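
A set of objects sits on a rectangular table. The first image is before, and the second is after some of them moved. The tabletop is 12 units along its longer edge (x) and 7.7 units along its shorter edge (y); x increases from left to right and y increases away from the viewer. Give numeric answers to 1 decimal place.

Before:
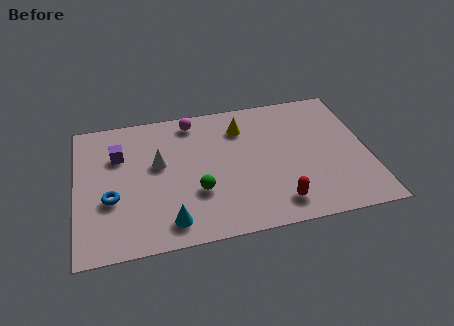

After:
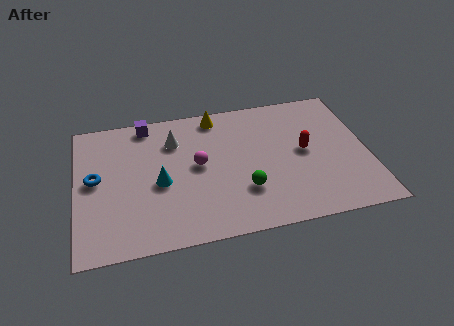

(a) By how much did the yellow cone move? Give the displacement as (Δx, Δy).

(-1.0, 0.9)

The yellow cone was at about (6.9, 5.9) and moved to about (5.9, 6.8).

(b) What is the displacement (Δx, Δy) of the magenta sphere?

(0.1, -2.6)

The magenta sphere was at about (4.9, 6.7) and moved to about (5.0, 4.1).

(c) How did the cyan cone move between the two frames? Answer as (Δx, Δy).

(-0.3, 2.2)

The cyan cone was at about (3.7, 1.2) and moved to about (3.4, 3.4).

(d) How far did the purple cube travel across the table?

2.0

The purple cube was near (1.8, 5.3) before and (3.0, 6.9) after, so it travelled √(1.2² + 1.6²) ≈ 2.0 units.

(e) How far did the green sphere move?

1.9

The green sphere was near (4.9, 2.6) before and (6.8, 2.3) after, so it travelled √(1.9² + 0.3²) ≈ 1.9 units.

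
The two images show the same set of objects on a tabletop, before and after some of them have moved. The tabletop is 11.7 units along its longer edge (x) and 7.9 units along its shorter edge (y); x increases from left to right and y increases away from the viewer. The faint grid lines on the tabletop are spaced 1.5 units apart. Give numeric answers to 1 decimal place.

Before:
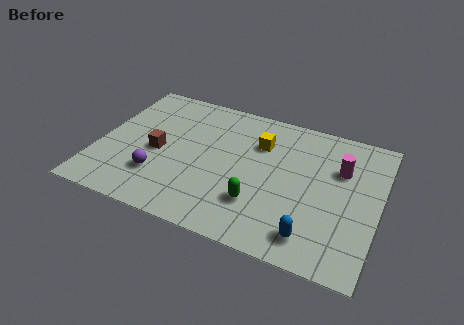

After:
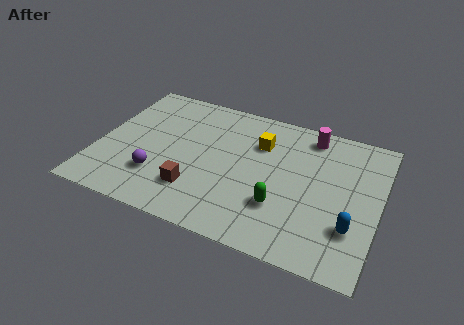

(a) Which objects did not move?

the purple sphere and the yellow cube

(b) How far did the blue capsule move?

1.8

The blue capsule was near (9.2, 1.3) before and (10.7, 2.3) after, so it travelled √(1.5² + 1.0²) ≈ 1.8 units.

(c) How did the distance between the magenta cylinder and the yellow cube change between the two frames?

-1.1

They were about 3.4 units apart before and 2.3 after — 1.1 units closer together.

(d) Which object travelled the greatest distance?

the brown cube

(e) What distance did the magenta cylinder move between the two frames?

2.1

The magenta cylinder was near (10.0, 5.3) before and (8.6, 6.8) after, so it travelled √(1.4² + 1.5²) ≈ 2.1 units.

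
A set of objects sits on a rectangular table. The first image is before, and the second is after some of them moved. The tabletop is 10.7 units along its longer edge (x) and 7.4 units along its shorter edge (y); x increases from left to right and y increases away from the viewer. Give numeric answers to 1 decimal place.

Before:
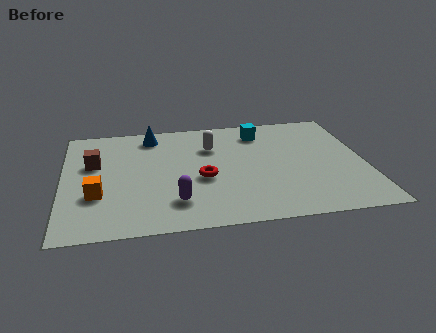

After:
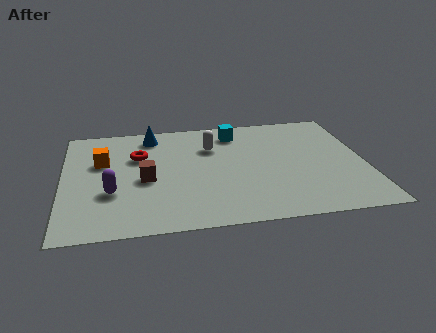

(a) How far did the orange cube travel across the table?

2.2

From (1.2, 2.5) to (1.4, 4.7), the orange cube covered √(0.2² + 2.2²) ≈ 2.2 units.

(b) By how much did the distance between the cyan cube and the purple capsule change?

+0.3

They were about 5.4 units apart before and 5.7 after — 0.3 units further apart.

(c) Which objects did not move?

the blue cone and the white capsule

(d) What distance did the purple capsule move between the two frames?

2.4

The purple capsule moved from about (3.9, 1.7) to (1.7, 2.6), a distance of √(2.2² + 0.9²) ≈ 2.4.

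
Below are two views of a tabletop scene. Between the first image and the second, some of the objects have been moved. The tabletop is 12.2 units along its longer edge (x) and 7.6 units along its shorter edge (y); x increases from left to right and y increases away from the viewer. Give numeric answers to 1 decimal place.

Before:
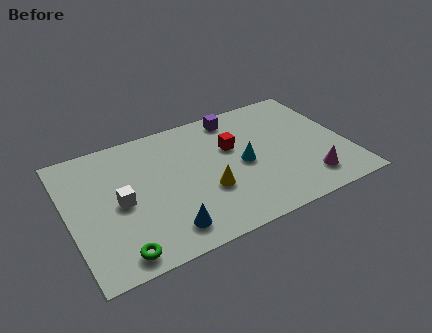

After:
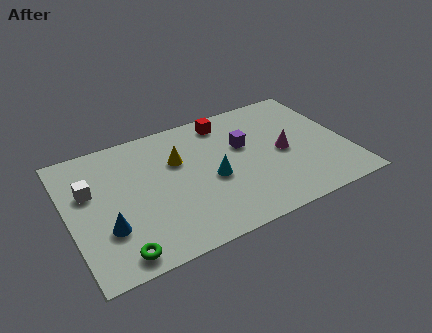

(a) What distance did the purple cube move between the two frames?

1.9

From (7.7, 6.6) to (7.8, 4.7), the purple cube covered √(0.1² + 1.9²) ≈ 1.9 units.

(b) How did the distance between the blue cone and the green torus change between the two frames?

-0.6

The distance was about 2.1 in the first image and 1.5 in the second, so they moved 0.6 units closer together.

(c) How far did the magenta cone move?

2.2

From (10.2, 1.5) to (9.4, 3.6), the magenta cone covered √(0.8² + 2.1²) ≈ 2.2 units.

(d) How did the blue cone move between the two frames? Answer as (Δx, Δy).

(-2.4, 1.1)

From the two frames, the blue cone sits at roughly (3.9, 1.3) before and (1.5, 2.4) after.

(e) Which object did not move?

the green torus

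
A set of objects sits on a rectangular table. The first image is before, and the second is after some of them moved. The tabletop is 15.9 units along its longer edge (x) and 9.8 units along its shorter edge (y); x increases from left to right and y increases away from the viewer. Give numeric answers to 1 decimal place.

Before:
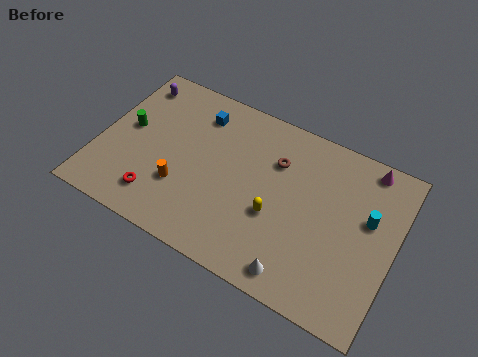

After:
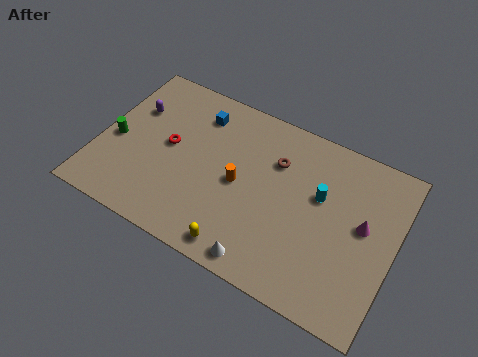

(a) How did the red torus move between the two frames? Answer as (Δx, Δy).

(0.1, 3.3)

The red torus was at about (3.6, 1.9) and moved to about (3.7, 5.2).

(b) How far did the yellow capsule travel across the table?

3.1

The yellow capsule moved from about (9.7, 3.8) to (8.2, 1.1), a distance of √(1.5² + 2.7²) ≈ 3.1.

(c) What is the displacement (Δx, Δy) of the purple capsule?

(0.3, -1.6)

The purple capsule started near (1.2, 8.2) and ended near (1.5, 6.6).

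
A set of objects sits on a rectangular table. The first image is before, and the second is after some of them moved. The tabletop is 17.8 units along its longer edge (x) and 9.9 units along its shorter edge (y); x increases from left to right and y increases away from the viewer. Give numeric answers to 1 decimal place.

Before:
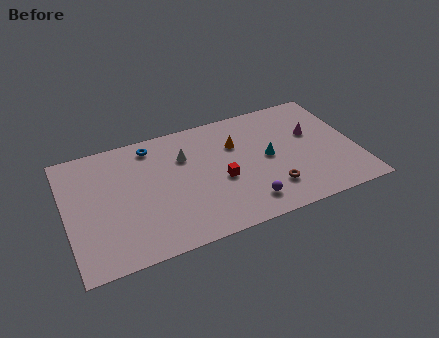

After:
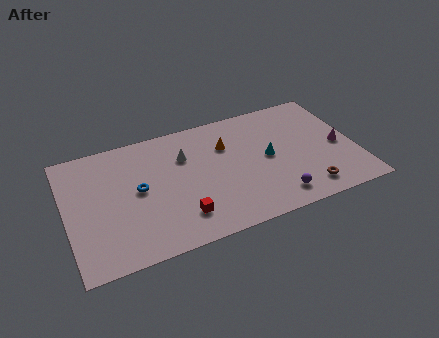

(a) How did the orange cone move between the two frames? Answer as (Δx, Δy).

(-0.6, 0.1)

The orange cone was at about (10.6, 6.8) and moved to about (10.0, 6.9).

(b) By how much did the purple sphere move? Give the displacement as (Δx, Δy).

(1.8, -0.2)

From the two frames, the purple sphere sits at roughly (10.7, 1.8) before and (12.5, 1.6) after.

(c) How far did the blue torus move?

3.5

From (5.5, 8.5) to (4.4, 5.2), the blue torus covered √(1.1² + 3.3²) ≈ 3.5 units.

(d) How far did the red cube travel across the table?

3.4

The red cube was near (9.4, 4.2) before and (6.7, 2.2) after, so it travelled √(2.7² + 2.0²) ≈ 3.4 units.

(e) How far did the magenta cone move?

2.2

From (15.3, 6.1) to (16.8, 4.5), the magenta cone covered √(1.5² + 1.6²) ≈ 2.2 units.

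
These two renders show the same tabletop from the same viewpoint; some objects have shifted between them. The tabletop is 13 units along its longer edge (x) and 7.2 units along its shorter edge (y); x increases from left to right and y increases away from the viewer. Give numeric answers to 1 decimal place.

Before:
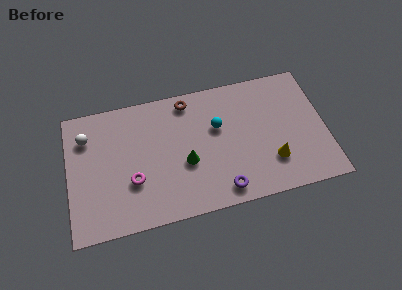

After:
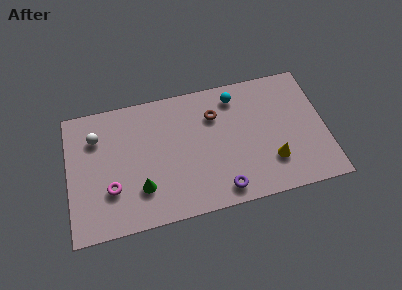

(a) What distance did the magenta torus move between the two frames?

1.1

The magenta torus moved from about (3.2, 2.5) to (2.1, 2.3), a distance of √(1.1² + 0.2²) ≈ 1.1.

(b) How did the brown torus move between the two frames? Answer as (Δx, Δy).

(1.3, -1.1)

From the two frames, the brown torus sits at roughly (6.2, 6.3) before and (7.5, 5.2) after.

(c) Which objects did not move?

the yellow cone and the purple torus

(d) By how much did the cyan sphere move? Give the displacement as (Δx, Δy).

(1.0, 1.5)

The cyan sphere started near (7.6, 4.5) and ended near (8.6, 6.0).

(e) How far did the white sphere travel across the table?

0.5

The white sphere was near (1.0, 5.4) before and (1.5, 5.3) after, so it travelled √(0.5² + 0.1²) ≈ 0.5 units.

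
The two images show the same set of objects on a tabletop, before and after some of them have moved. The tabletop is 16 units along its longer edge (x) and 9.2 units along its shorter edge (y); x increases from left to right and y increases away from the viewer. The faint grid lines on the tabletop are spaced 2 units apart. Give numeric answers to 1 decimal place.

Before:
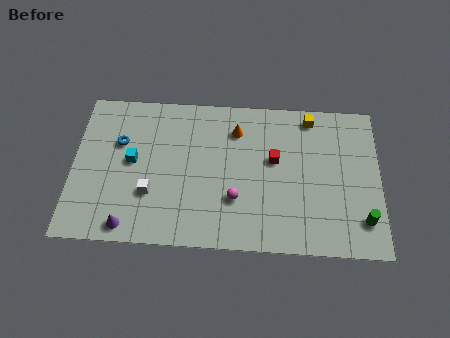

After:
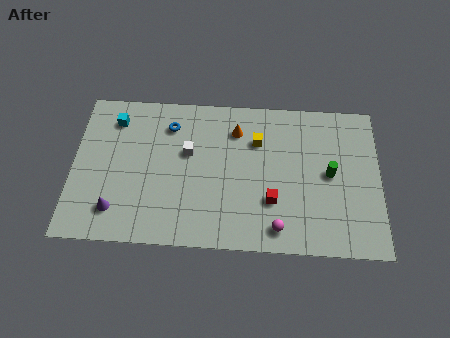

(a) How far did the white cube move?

3.2

From (4.1, 3.0) to (6.0, 5.6), the white cube covered √(1.9² + 2.6²) ≈ 3.2 units.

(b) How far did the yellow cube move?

3.2

The yellow cube moved from about (12.4, 8.1) to (9.6, 6.5), a distance of √(2.8² + 1.6²) ≈ 3.2.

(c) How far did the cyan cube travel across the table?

2.7

From (3.1, 4.9) to (2.1, 7.4), the cyan cube covered √(1.0² + 2.5²) ≈ 2.7 units.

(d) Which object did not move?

the orange cone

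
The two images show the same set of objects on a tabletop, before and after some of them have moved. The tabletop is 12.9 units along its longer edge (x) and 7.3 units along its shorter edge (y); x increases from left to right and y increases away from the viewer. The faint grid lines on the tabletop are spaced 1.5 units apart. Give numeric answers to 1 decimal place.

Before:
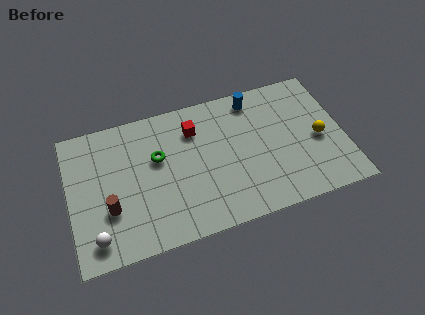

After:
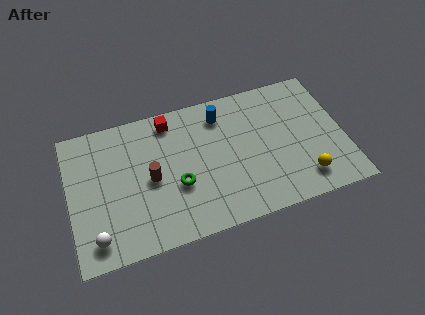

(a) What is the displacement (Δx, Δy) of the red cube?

(-1.1, 0.8)

The red cube was at about (6.0, 5.5) and moved to about (4.9, 6.3).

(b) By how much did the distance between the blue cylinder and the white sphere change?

-1.5

The distance was about 9.3 in the first image and 7.8 in the second, so they moved 1.5 units closer together.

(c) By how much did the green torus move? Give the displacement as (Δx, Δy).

(0.8, -1.7)

The green torus was at about (4.2, 4.5) and moved to about (5.0, 2.8).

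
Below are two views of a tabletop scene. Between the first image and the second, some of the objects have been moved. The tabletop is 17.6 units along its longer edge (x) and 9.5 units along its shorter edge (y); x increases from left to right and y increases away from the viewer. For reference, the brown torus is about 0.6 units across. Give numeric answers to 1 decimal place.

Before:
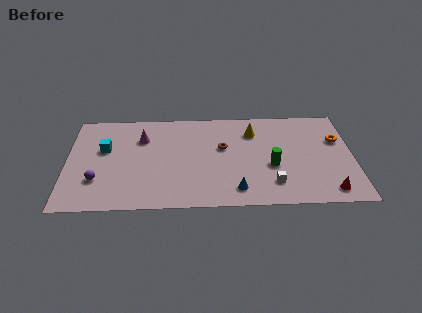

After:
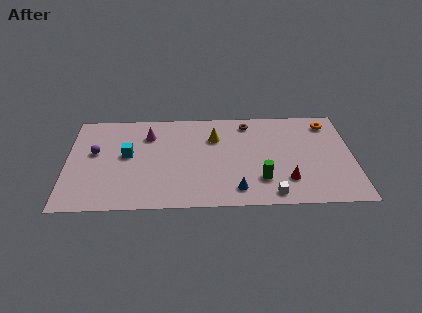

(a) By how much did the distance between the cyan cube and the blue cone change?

-1.5

Before: roughly 9.1 units apart; after: 7.6. That's 1.5 units closer together.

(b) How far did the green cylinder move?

1.5

From (12.6, 3.8) to (11.9, 2.5), the green cylinder covered √(0.7² + 1.3²) ≈ 1.5 units.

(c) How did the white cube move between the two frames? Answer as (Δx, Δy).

(-0.1, -1.0)

The white cube started near (12.6, 2.1) and ended near (12.5, 1.1).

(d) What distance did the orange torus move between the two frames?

1.8

The orange torus was near (16.7, 6.2) before and (16.2, 7.9) after, so it travelled √(0.5² + 1.7²) ≈ 1.8 units.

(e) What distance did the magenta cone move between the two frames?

0.5

From (4.6, 6.8) to (5.0, 7.1), the magenta cone covered √(0.4² + 0.3²) ≈ 0.5 units.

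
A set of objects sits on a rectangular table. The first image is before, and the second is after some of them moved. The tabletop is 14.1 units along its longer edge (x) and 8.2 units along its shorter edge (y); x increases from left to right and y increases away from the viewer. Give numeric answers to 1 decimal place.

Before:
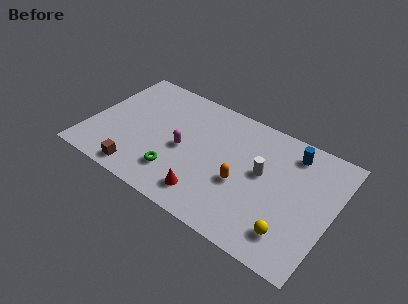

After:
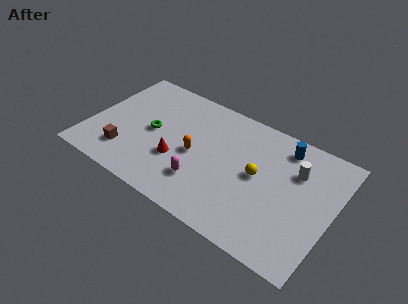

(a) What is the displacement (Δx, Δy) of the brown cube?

(-1.0, 0.9)

The brown cube started near (3.4, 1.0) and ended near (2.4, 1.9).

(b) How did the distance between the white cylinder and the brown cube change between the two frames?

+2.6

The distance was about 7.5 in the first image and 10.1 in the second, so they moved 2.6 units further apart.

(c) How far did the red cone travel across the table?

2.4

From (7.3, 1.5) to (5.3, 2.9), the red cone covered √(2.0² + 1.4²) ≈ 2.4 units.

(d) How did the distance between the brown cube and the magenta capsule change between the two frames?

+1.0

They were about 3.5 units apart before and 4.5 after — 1.0 units further apart.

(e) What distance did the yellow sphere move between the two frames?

3.5

From (12.1, 1.7) to (9.8, 4.3), the yellow sphere covered √(2.3² + 2.6²) ≈ 3.5 units.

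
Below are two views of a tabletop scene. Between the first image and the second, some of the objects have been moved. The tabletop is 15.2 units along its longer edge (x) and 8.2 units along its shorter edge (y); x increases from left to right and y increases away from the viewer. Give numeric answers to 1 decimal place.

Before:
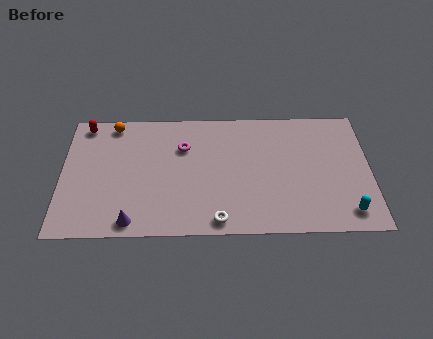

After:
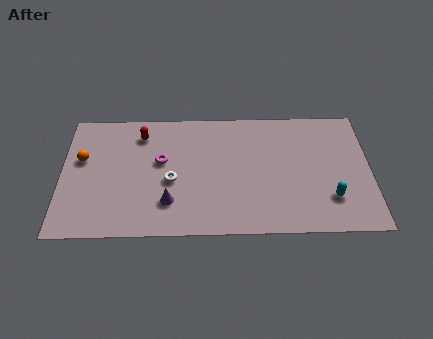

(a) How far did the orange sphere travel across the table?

2.7

The orange sphere was near (2.5, 7.3) before and (1.0, 5.0) after, so it travelled √(1.5² + 2.3²) ≈ 2.7 units.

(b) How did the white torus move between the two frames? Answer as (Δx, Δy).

(-2.3, 2.6)

The white torus started near (7.7, 0.9) and ended near (5.4, 3.5).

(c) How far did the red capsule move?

2.9

The red capsule was near (1.1, 7.3) before and (3.9, 6.6) after, so it travelled √(2.8² + 0.7²) ≈ 2.9 units.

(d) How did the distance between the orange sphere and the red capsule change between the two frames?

+1.9

The distance was about 1.4 in the first image and 3.3 in the second, so they moved 1.9 units further apart.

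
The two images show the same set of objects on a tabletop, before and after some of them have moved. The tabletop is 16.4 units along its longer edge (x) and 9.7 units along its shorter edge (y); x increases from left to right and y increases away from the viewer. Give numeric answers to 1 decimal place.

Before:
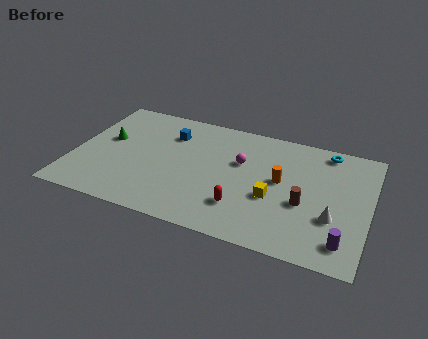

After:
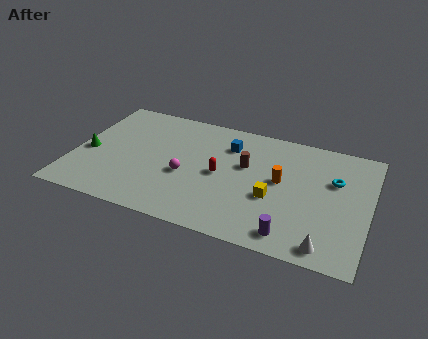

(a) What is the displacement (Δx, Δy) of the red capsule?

(-1.4, 2.2)

The red capsule started near (9.6, 2.5) and ended near (8.2, 4.7).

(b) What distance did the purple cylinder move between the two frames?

2.8

The purple cylinder was near (15.2, 1.7) before and (12.4, 1.3) after, so it travelled √(2.8² + 0.4²) ≈ 2.8 units.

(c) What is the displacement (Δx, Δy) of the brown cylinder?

(-3.4, 2.0)

The brown cylinder was at about (12.9, 3.9) and moved to about (9.5, 5.9).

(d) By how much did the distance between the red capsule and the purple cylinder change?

-0.3

Before: roughly 5.7 units apart; after: 5.4. That's 0.3 units closer together.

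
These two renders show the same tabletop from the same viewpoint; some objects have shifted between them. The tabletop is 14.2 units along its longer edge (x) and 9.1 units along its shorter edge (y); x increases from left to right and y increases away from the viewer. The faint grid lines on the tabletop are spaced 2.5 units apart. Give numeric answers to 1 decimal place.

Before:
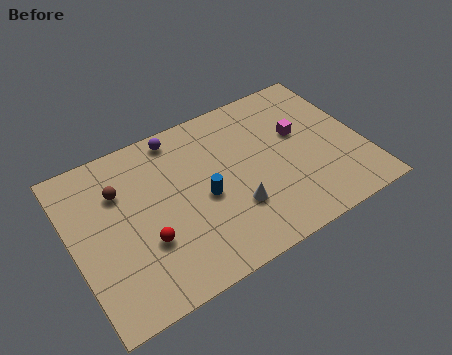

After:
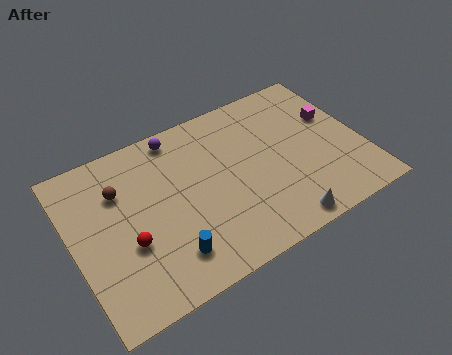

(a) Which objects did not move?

the purple sphere and the brown sphere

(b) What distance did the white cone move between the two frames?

2.8

The white cone was near (7.6, 2.8) before and (9.6, 0.9) after, so it travelled √(2.0² + 1.9²) ≈ 2.8 units.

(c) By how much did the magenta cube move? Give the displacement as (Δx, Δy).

(1.8, 0.2)

The magenta cube was at about (11.3, 5.5) and moved to about (13.1, 5.7).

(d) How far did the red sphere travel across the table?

0.9

The red sphere moved from about (3.3, 3.1) to (2.5, 3.4), a distance of √(0.8² + 0.3²) ≈ 0.9.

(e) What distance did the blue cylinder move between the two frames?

3.0

The blue cylinder was near (6.3, 4.1) before and (4.2, 1.9) after, so it travelled √(2.1² + 2.2²) ≈ 3.0 units.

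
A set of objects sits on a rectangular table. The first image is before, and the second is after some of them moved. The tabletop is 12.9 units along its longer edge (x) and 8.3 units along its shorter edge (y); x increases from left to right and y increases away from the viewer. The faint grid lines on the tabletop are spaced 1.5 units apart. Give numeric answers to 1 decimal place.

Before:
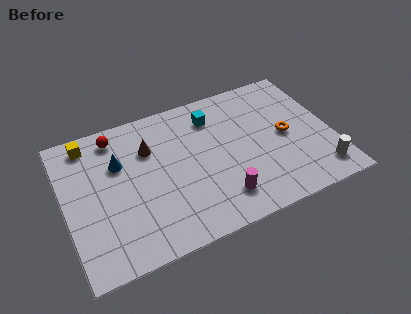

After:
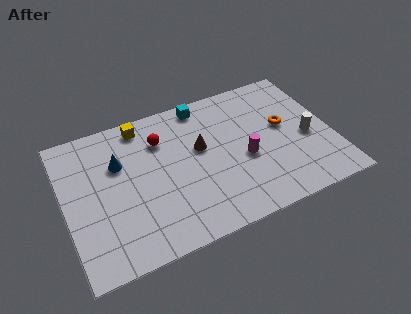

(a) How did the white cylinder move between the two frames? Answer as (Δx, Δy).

(-0.3, 2.2)

From the two frames, the white cylinder sits at roughly (12.0, 1.4) before and (11.7, 3.6) after.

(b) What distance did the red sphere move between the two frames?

2.3

The red sphere moved from about (2.7, 7.1) to (4.8, 6.1), a distance of √(2.1² + 1.0²) ≈ 2.3.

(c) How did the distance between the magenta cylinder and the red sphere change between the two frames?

-2.4

Before: roughly 7.0 units apart; after: 4.6. That's 2.4 units closer together.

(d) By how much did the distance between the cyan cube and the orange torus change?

+0.5

They were about 4.1 units apart before and 4.6 after — 0.5 units further apart.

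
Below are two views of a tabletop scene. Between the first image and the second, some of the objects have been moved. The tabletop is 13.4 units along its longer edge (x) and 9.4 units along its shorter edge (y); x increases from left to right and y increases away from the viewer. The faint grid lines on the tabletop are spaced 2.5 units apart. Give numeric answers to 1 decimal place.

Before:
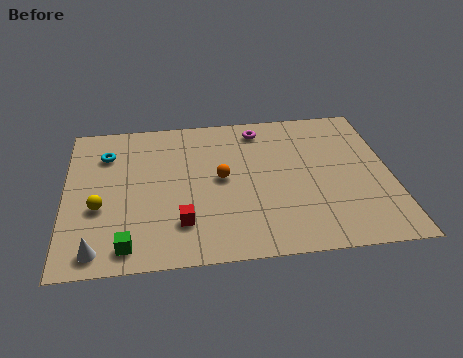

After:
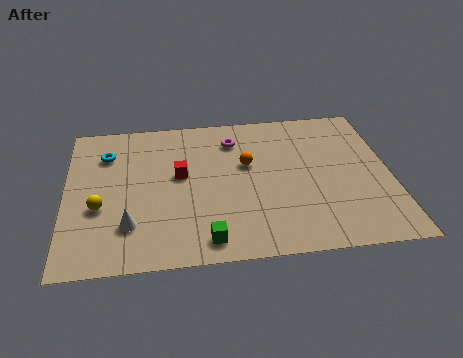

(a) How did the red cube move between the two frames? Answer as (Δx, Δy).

(0.0, 3.0)

The red cube started near (4.7, 2.3) and ended near (4.7, 5.3).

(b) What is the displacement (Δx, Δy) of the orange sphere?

(1.1, 0.8)

The orange sphere was at about (6.4, 4.9) and moved to about (7.5, 5.7).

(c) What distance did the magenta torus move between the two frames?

1.3

The magenta torus was near (8.1, 8.0) before and (7.0, 7.4) after, so it travelled √(1.1² + 0.6²) ≈ 1.3 units.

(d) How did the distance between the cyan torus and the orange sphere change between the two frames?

+0.8

Before: roughly 5.1 units apart; after: 5.9. That's 0.8 units further apart.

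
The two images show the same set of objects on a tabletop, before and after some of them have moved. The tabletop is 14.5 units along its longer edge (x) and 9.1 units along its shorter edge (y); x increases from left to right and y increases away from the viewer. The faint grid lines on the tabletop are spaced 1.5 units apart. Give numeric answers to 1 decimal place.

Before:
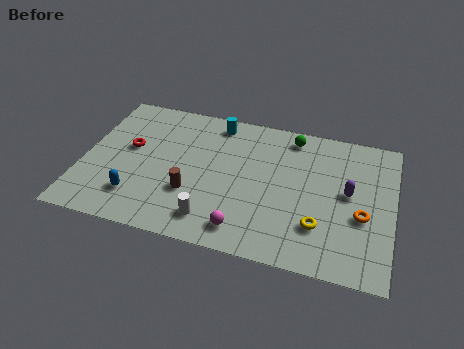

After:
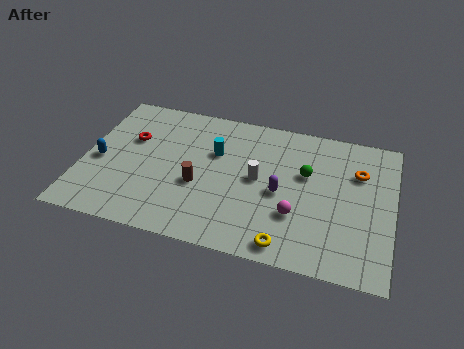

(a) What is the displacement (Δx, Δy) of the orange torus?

(-0.3, 2.7)

The orange torus was at about (13.1, 3.6) and moved to about (12.8, 6.3).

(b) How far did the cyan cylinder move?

2.0

The cyan cylinder was near (6.0, 7.9) before and (6.1, 5.9) after, so it travelled √(0.1² + 2.0²) ≈ 2.0 units.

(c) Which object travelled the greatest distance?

the white cylinder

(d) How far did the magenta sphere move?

2.7

From (7.8, 1.4) to (10.1, 2.9), the magenta sphere covered √(2.3² + 1.5²) ≈ 2.7 units.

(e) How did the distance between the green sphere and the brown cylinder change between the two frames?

-1.3

They were about 6.6 units apart before and 5.3 after — 1.3 units closer together.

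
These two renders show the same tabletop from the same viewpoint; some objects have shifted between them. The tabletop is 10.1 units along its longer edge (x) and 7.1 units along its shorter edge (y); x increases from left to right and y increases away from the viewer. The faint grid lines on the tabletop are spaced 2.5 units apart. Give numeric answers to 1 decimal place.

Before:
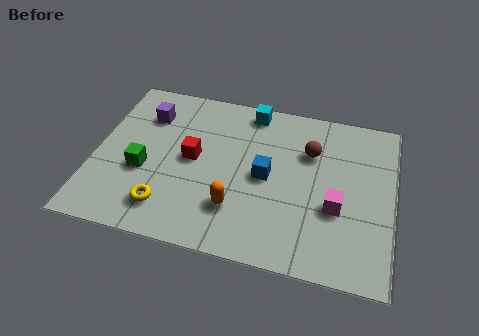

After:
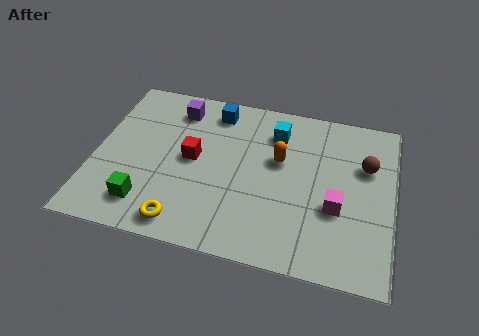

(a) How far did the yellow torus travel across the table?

0.8

The yellow torus was near (2.6, 1.4) before and (3.2, 0.9) after, so it travelled √(0.6² + 0.5²) ≈ 0.8 units.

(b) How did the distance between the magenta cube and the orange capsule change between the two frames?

-0.8

They were about 3.4 units apart before and 2.6 after — 0.8 units closer together.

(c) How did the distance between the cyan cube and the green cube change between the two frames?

+0.9

They were about 4.9 units apart before and 5.8 after — 0.9 units further apart.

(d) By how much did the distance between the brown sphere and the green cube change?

+2.0

Before: roughly 5.9 units apart; after: 7.9. That's 2.0 units further apart.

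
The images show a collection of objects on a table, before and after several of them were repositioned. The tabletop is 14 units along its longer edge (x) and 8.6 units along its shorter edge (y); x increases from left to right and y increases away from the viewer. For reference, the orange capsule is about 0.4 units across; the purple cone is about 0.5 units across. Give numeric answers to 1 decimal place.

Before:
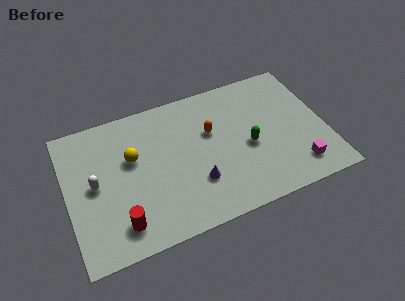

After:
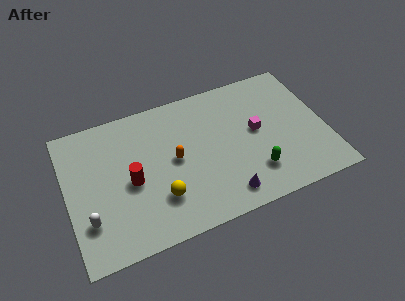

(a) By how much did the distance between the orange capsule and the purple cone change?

+0.9

They were about 3.0 units apart before and 3.9 after — 0.9 units further apart.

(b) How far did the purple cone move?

1.9

The purple cone moved from about (6.8, 2.6) to (8.2, 1.3), a distance of √(1.4² + 1.3²) ≈ 1.9.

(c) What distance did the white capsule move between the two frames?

2.1

The white capsule moved from about (1.5, 4.4) to (1.0, 2.4), a distance of √(0.5² + 2.0²) ≈ 2.1.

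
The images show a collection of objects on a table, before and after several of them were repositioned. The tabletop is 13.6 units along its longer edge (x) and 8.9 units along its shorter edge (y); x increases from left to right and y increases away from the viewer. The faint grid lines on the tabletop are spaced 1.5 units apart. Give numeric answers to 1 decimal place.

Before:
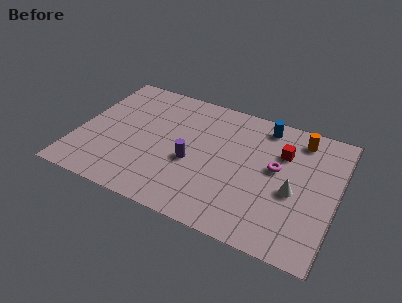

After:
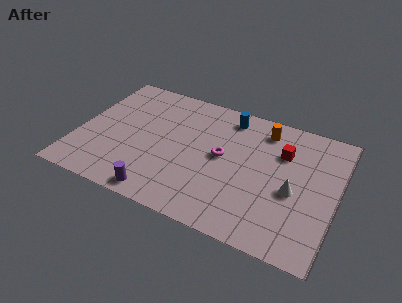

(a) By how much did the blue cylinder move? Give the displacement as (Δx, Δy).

(-1.9, -0.1)

From the two frames, the blue cylinder sits at roughly (9.5, 7.7) before and (7.6, 7.6) after.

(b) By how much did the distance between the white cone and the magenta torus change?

+2.3

The distance was about 1.6 in the first image and 3.9 in the second, so they moved 2.3 units further apart.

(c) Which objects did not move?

the white cone and the red cube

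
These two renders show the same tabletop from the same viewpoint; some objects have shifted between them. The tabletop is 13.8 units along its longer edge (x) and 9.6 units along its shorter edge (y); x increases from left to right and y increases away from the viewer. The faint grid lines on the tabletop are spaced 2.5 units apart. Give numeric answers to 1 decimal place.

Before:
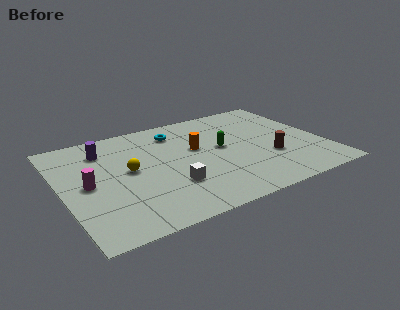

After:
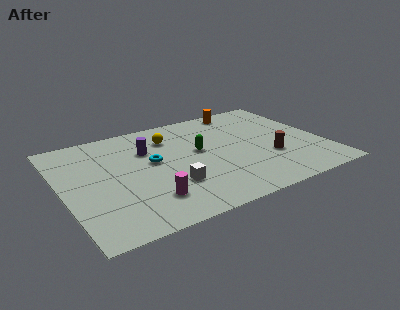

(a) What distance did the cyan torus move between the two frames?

2.8

The cyan torus moved from about (6.4, 7.7) to (4.8, 5.4), a distance of √(1.6² + 2.3²) ≈ 2.8.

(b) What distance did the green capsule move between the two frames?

1.2

The green capsule moved from about (8.5, 5.2) to (7.3, 5.4), a distance of √(1.2² + 0.2²) ≈ 1.2.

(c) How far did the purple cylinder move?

2.4

The purple cylinder was near (2.5, 7.5) before and (4.7, 6.6) after, so it travelled √(2.2² + 0.9²) ≈ 2.4 units.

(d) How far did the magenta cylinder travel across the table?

3.8

The magenta cylinder moved from about (1.3, 4.7) to (4.1, 2.2), a distance of √(2.8² + 2.5²) ≈ 3.8.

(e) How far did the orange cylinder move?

4.2

From (7.2, 5.7) to (10.2, 8.6), the orange cylinder covered √(3.0² + 2.9²) ≈ 4.2 units.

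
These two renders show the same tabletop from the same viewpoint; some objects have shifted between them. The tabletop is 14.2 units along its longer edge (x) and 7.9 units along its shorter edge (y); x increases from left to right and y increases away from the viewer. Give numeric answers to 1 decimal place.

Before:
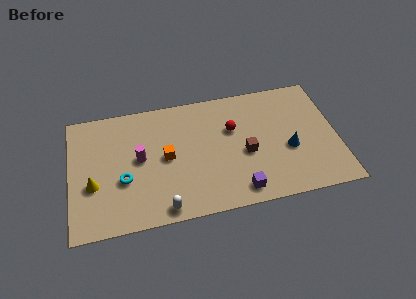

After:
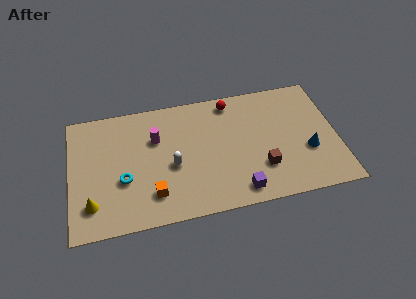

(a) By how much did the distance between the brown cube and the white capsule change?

-0.4

The distance was about 5.2 in the first image and 4.8 in the second, so they moved 0.4 units closer together.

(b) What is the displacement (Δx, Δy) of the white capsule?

(0.6, 2.6)

The white capsule was at about (4.8, 0.8) and moved to about (5.4, 3.4).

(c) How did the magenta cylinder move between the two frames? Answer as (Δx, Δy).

(0.9, 1.1)

The magenta cylinder was at about (3.7, 4.2) and moved to about (4.6, 5.3).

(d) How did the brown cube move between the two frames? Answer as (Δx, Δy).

(0.8, -1.1)

The brown cube started near (9.3, 3.4) and ended near (10.1, 2.3).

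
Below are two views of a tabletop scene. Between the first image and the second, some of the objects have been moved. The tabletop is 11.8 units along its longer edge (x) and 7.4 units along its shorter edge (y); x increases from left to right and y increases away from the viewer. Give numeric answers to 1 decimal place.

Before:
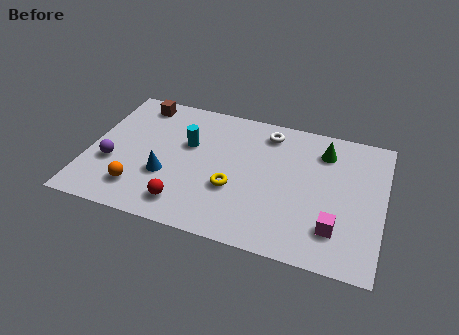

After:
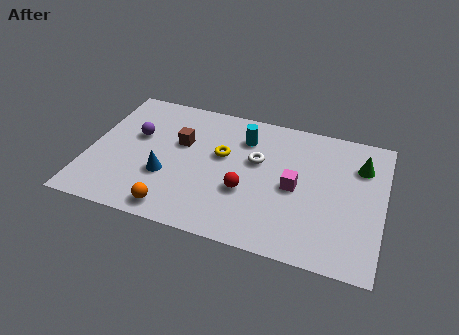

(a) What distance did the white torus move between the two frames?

1.7

The white torus moved from about (7.0, 6.2) to (6.7, 4.5), a distance of √(0.3² + 1.7²) ≈ 1.7.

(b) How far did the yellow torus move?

1.8

The yellow torus was near (5.9, 2.7) before and (5.3, 4.4) after, so it travelled √(0.6² + 1.7²) ≈ 1.8 units.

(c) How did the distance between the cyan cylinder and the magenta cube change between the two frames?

-3.7

They were about 6.7 units apart before and 3.0 after — 3.7 units closer together.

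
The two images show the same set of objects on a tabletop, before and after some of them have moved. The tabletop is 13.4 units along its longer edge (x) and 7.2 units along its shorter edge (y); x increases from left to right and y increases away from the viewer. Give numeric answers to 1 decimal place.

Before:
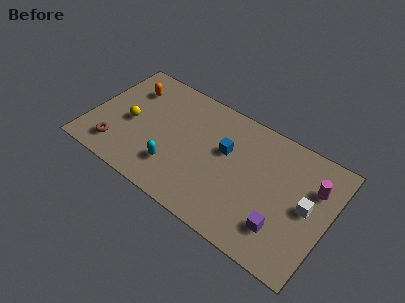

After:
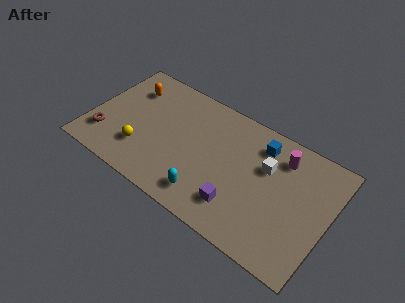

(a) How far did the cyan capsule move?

2.1

From (5.0, 1.9) to (7.0, 1.3), the cyan capsule covered √(2.0² + 0.6²) ≈ 2.1 units.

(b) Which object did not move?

the orange capsule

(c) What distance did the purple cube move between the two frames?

2.4

The purple cube moved from about (11.1, 1.8) to (8.7, 1.7), a distance of √(2.4² + 0.1²) ≈ 2.4.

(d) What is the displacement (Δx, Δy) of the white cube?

(-2.4, 1.0)

From the two frames, the white cube sits at roughly (12.2, 3.7) before and (9.8, 4.7) after.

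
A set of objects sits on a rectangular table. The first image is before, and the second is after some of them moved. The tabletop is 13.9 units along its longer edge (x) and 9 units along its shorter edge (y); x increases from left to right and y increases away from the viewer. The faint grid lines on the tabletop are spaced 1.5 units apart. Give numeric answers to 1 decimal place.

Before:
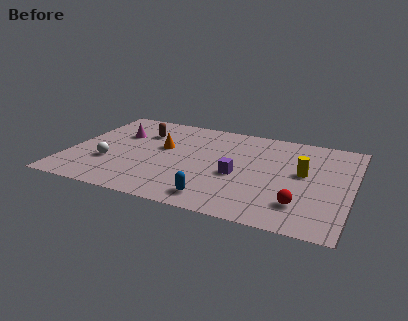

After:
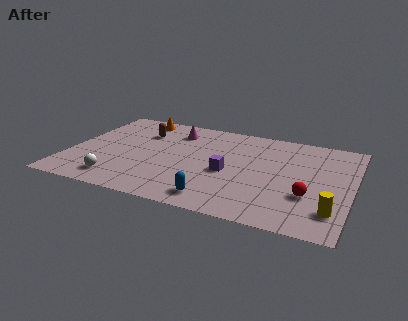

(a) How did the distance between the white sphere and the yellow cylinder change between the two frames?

+0.8

Before: roughly 9.6 units apart; after: 10.4. That's 0.8 units further apart.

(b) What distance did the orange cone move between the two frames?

3.1

The orange cone was near (4.5, 5.3) before and (2.9, 7.9) after, so it travelled √(1.6² + 2.6²) ≈ 3.1 units.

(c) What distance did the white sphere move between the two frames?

1.6

The white sphere moved from about (2.1, 3.0) to (2.7, 1.5), a distance of √(0.6² + 1.5²) ≈ 1.6.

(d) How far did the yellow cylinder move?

3.4

The yellow cylinder moved from about (11.5, 5.0) to (13.1, 2.0), a distance of √(1.6² + 3.0²) ≈ 3.4.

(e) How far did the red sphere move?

0.9

The red sphere moved from about (11.6, 2.1) to (11.9, 3.0), a distance of √(0.3² + 0.9²) ≈ 0.9.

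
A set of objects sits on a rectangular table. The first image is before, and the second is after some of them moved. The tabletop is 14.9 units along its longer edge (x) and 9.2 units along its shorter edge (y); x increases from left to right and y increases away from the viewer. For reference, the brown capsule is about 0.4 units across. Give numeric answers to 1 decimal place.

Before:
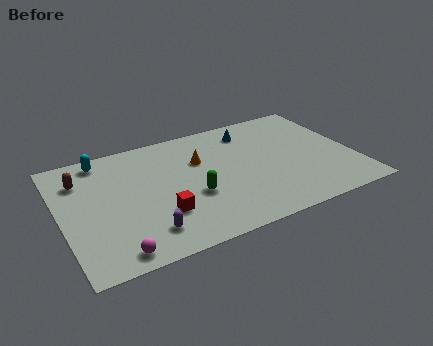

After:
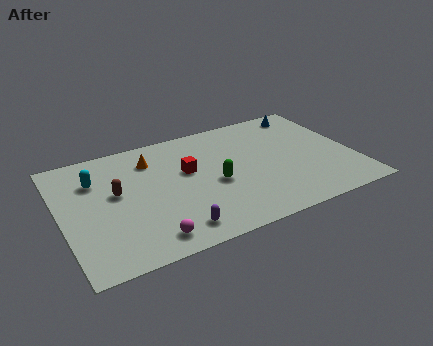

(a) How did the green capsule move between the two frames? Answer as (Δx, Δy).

(1.2, 0.5)

The green capsule was at about (6.5, 3.5) and moved to about (7.7, 4.0).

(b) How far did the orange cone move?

2.6

The orange cone moved from about (7.2, 6.1) to (4.8, 7.1), a distance of √(2.4² + 1.0²) ≈ 2.6.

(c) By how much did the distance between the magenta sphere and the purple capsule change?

-0.5

They were about 1.8 units apart before and 1.3 after — 0.5 units closer together.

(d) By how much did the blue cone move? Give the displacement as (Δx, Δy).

(3.1, 0.5)

The blue cone was at about (10.0, 7.5) and moved to about (13.1, 8.0).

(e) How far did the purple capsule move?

1.5

The purple capsule was near (3.9, 1.8) before and (5.3, 1.4) after, so it travelled √(1.4² + 0.4²) ≈ 1.5 units.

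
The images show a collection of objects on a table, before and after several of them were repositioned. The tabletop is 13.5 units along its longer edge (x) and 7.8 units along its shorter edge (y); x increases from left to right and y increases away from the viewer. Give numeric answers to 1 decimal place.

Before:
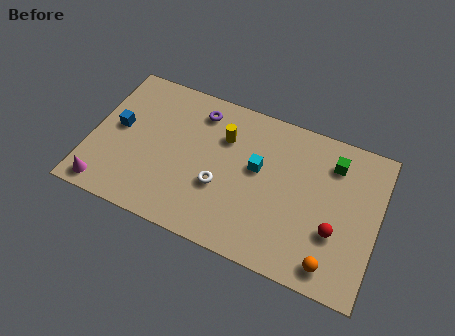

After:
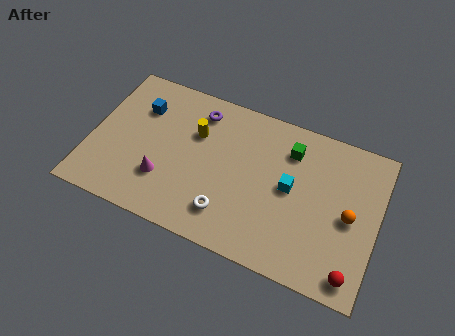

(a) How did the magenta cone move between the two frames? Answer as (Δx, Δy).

(2.6, 1.4)

The magenta cone started near (1.0, 0.9) and ended near (3.6, 2.3).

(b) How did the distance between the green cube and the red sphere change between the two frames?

+2.6

The distance was about 3.4 in the first image and 6.0 in the second, so they moved 2.6 units further apart.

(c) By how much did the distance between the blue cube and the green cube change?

-3.1

The distance was about 10.2 in the first image and 7.1 in the second, so they moved 3.1 units closer together.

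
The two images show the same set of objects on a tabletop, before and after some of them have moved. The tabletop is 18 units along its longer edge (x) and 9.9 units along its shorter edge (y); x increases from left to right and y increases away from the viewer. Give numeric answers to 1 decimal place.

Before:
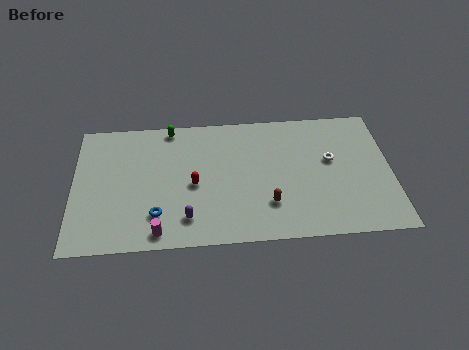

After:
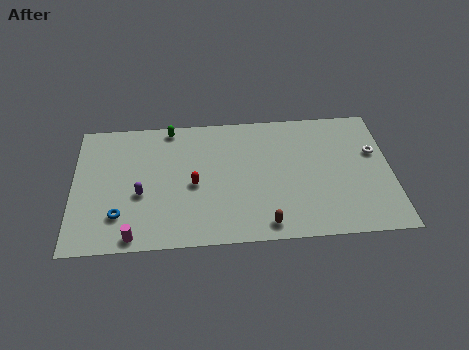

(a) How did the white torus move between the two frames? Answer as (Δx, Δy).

(2.5, 0.4)

The white torus was at about (14.6, 5.8) and moved to about (17.1, 6.2).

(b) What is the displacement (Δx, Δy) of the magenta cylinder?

(-1.4, -0.2)

The magenta cylinder was at about (4.8, 1.1) and moved to about (3.4, 0.9).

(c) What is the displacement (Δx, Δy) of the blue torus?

(-2.1, 0.1)

From the two frames, the blue torus sits at roughly (4.7, 2.4) before and (2.6, 2.5) after.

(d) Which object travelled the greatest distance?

the purple capsule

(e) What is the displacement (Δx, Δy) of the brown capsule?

(-0.2, -1.5)

The brown capsule started near (11.0, 2.7) and ended near (10.8, 1.2).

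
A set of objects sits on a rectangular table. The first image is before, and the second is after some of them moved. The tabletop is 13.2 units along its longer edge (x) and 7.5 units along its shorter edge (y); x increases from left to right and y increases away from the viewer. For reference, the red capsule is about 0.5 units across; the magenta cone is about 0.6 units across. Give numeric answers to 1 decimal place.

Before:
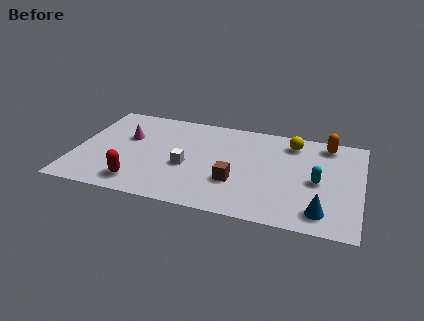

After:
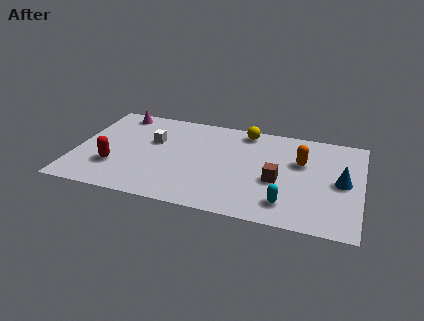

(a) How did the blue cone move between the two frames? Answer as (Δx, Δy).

(0.8, 2.4)

From the two frames, the blue cone sits at roughly (11.5, 1.3) before and (12.3, 3.7) after.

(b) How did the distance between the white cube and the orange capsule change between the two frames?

-0.3

They were about 7.2 units apart before and 6.9 after — 0.3 units closer together.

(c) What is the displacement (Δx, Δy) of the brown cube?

(1.9, 0.6)

From the two frames, the brown cube sits at roughly (7.5, 2.5) before and (9.4, 3.1) after.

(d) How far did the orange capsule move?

2.0

From (11.5, 6.5) to (10.4, 4.8), the orange capsule covered √(1.1² + 1.7²) ≈ 2.0 units.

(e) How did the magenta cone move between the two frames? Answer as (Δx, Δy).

(-0.6, 1.9)

From the two frames, the magenta cone sits at roughly (2.3, 4.7) before and (1.7, 6.6) after.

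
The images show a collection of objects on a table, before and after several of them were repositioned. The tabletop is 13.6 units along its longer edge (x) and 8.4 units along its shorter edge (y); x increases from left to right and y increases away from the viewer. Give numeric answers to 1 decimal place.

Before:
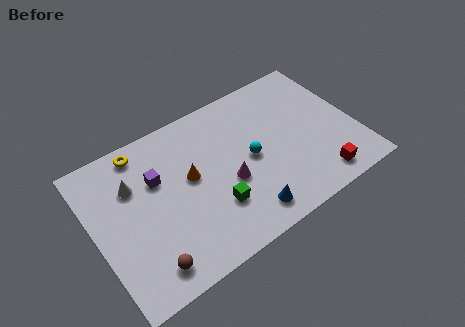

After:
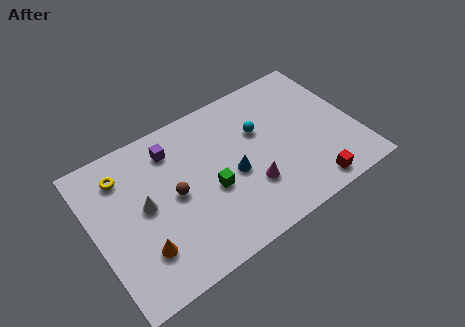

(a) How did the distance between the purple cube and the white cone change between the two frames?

+1.7

Before: roughly 1.2 units apart; after: 2.9. That's 1.7 units further apart.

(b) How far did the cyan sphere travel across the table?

1.5

The cyan sphere moved from about (8.1, 4.1) to (8.8, 5.4), a distance of √(0.7² + 1.3²) ≈ 1.5.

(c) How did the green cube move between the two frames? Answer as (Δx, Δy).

(0.0, 1.0)

The green cube was at about (5.9, 2.5) and moved to about (5.9, 3.5).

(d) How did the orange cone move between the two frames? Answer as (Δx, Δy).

(-2.9, -2.5)

The orange cone started near (5.0, 4.7) and ended near (2.1, 2.2).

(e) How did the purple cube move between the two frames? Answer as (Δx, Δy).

(1.0, 1.2)

The purple cube started near (3.4, 5.5) and ended near (4.4, 6.7).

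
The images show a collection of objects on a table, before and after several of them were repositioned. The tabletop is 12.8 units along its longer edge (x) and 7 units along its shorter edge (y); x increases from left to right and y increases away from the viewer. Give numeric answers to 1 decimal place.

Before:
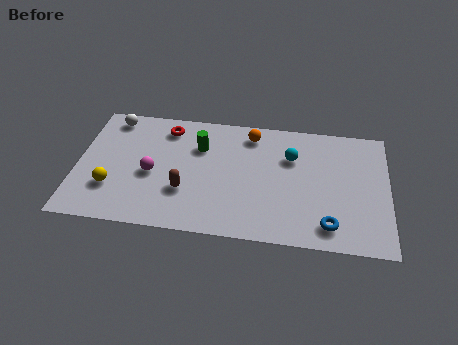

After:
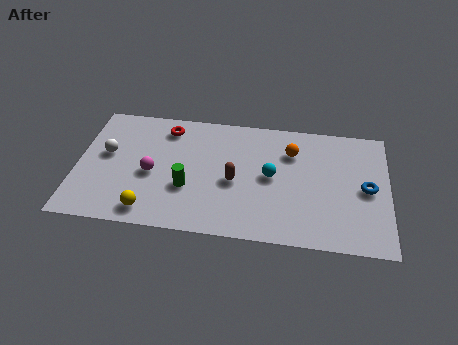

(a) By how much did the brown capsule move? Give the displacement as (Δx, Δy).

(2.0, 0.8)

From the two frames, the brown capsule sits at roughly (4.5, 2.3) before and (6.5, 3.1) after.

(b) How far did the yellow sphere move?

1.9

From (1.5, 2.1) to (3.1, 1.0), the yellow sphere covered √(1.6² + 1.1²) ≈ 1.9 units.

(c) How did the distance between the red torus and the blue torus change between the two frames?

+0.4

They were about 8.2 units apart before and 8.6 after — 0.4 units further apart.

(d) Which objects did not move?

the red torus and the magenta sphere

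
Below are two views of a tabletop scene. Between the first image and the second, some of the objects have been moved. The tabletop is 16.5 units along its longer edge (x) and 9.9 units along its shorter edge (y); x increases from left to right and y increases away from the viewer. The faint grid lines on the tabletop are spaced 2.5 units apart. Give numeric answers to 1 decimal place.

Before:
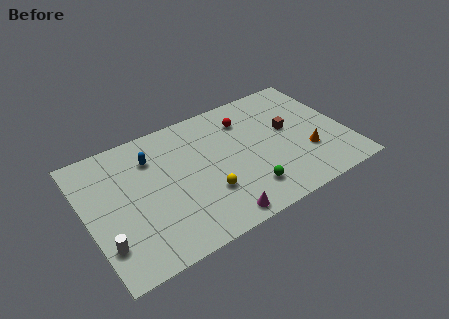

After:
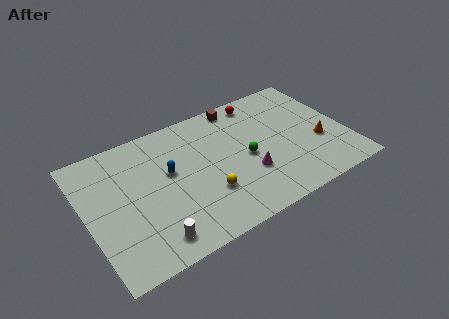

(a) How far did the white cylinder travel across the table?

3.0

The white cylinder moved from about (0.8, 2.5) to (3.6, 1.5), a distance of √(2.8² + 1.0²) ≈ 3.0.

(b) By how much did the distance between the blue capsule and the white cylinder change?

-1.5

The distance was about 6.1 in the first image and 4.6 in the second, so they moved 1.5 units closer together.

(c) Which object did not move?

the yellow sphere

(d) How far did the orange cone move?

1.0

The orange cone was near (13.8, 3.2) before and (14.7, 3.7) after, so it travelled √(0.9² + 0.5²) ≈ 1.0 units.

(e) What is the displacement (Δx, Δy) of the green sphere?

(0.4, 2.5)

The green sphere started near (9.7, 2.1) and ended near (10.1, 4.6).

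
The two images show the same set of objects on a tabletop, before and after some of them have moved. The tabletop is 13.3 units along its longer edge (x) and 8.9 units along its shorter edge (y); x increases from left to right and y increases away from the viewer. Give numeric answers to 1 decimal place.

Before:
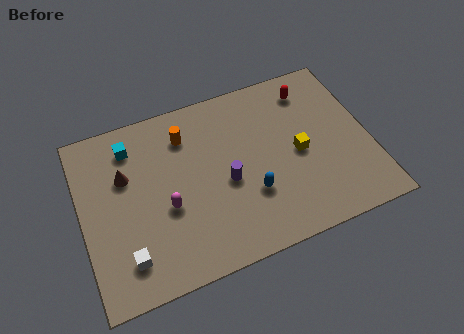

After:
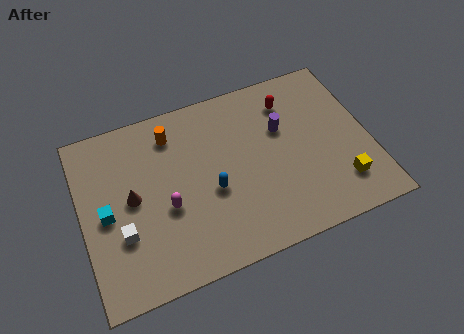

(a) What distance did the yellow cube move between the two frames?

2.8

The yellow cube moved from about (10.0, 4.2) to (11.7, 2.0), a distance of √(1.7² + 2.2²) ≈ 2.8.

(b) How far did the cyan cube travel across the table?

3.3

The cyan cube was near (2.5, 7.2) before and (1.1, 4.2) after, so it travelled √(1.4² + 3.0²) ≈ 3.3 units.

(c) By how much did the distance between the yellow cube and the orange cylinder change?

+3.3

They were about 5.7 units apart before and 9.0 after — 3.3 units further apart.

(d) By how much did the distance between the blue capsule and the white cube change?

-1.6

Before: roughly 5.9 units apart; after: 4.3. That's 1.6 units closer together.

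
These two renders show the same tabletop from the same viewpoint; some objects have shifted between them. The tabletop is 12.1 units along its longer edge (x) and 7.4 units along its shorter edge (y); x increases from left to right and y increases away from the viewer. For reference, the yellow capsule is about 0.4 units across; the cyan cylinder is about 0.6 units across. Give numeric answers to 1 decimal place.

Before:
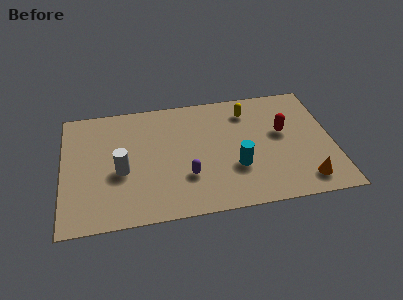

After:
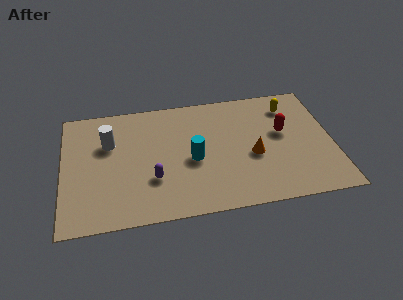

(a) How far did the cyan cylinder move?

2.1

The cyan cylinder was near (7.7, 2.5) before and (5.8, 3.3) after, so it travelled √(1.9² + 0.8²) ≈ 2.1 units.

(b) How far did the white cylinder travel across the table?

1.9

From (2.6, 3.1) to (2.1, 4.9), the white cylinder covered √(0.5² + 1.8²) ≈ 1.9 units.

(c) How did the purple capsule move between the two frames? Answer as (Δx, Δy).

(-1.5, 0.1)

The purple capsule was at about (5.5, 2.3) and moved to about (4.0, 2.4).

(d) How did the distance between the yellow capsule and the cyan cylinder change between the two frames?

+1.7

The distance was about 3.5 in the first image and 5.2 in the second, so they moved 1.7 units further apart.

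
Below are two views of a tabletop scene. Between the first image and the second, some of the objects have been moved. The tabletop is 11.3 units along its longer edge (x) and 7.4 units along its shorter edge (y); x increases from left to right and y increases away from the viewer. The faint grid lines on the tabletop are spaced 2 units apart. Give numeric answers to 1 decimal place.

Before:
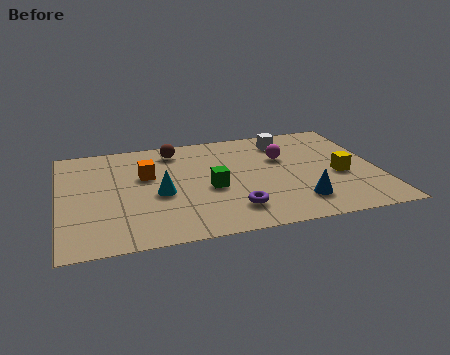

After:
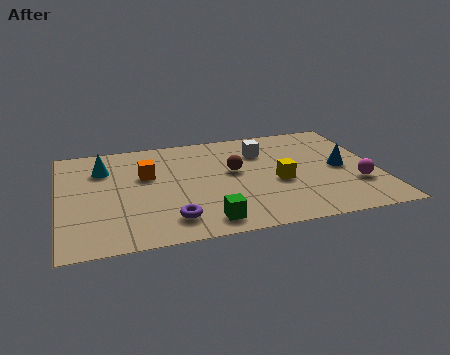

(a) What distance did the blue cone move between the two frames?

2.6

The blue cone was near (8.3, 1.6) before and (10.0, 3.6) after, so it travelled √(1.7² + 2.0²) ≈ 2.6 units.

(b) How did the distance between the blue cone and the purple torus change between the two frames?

+4.3

The distance was about 2.3 in the first image and 6.6 in the second, so they moved 4.3 units further apart.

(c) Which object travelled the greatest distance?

the magenta sphere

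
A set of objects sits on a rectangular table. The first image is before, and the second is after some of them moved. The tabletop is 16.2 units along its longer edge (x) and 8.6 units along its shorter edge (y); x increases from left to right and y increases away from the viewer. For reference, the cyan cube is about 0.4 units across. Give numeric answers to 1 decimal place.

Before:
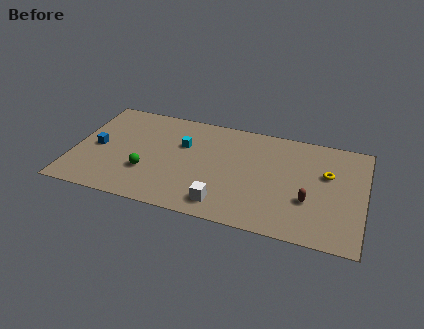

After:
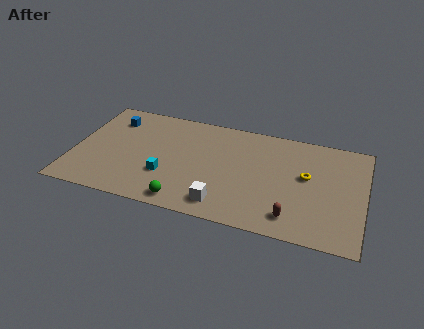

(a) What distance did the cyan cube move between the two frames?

2.9

The cyan cube was near (6.0, 5.6) before and (5.3, 2.8) after, so it travelled √(0.7² + 2.8²) ≈ 2.9 units.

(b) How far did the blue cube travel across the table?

2.7

The blue cube moved from about (1.3, 4.1) to (1.9, 6.7), a distance of √(0.6² + 2.6²) ≈ 2.7.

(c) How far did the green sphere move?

2.9

From (4.2, 2.8) to (6.5, 1.0), the green sphere covered √(2.3² + 1.8²) ≈ 2.9 units.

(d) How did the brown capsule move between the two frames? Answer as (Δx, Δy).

(-0.8, -1.5)

From the two frames, the brown capsule sits at roughly (13.2, 3.0) before and (12.4, 1.5) after.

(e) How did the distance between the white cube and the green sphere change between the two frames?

-2.5

They were about 4.6 units apart before and 2.1 after — 2.5 units closer together.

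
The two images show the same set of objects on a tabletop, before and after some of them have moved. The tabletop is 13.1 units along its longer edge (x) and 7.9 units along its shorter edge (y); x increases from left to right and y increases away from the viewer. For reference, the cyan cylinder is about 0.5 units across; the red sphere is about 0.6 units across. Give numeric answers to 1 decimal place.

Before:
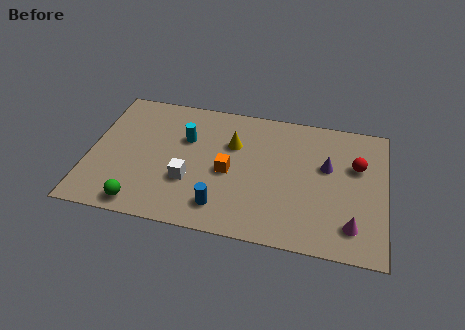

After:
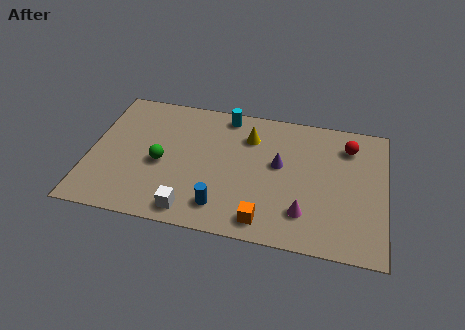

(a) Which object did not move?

the blue cylinder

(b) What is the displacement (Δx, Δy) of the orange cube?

(1.7, -2.5)

The orange cube started near (6.2, 3.6) and ended near (7.9, 1.1).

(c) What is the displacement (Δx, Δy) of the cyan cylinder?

(1.7, 1.8)

From the two frames, the cyan cylinder sits at roughly (4.2, 5.2) before and (5.9, 7.0) after.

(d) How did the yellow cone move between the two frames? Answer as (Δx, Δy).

(0.7, 0.6)

The yellow cone was at about (6.3, 5.3) and moved to about (7.0, 5.9).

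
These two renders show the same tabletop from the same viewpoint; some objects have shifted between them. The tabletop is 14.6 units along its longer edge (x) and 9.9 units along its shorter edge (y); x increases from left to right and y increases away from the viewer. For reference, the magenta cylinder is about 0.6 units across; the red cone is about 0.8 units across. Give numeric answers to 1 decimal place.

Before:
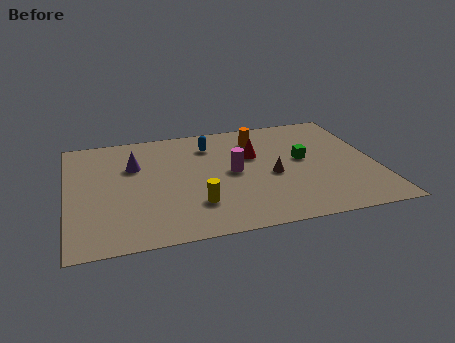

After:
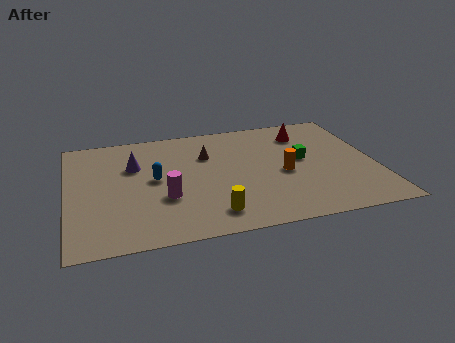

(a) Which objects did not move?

the green cube and the purple cone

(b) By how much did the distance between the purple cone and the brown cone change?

-3.3

The distance was about 6.8 in the first image and 3.5 in the second, so they moved 3.3 units closer together.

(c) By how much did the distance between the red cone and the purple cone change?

+2.7

The distance was about 5.7 in the first image and 8.4 in the second, so they moved 2.7 units further apart.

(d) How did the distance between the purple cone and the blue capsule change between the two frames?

-2.2

Before: roughly 3.9 units apart; after: 1.7. That's 2.2 units closer together.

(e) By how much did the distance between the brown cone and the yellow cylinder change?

+1.0

They were about 4.1 units apart before and 5.1 after — 1.0 units further apart.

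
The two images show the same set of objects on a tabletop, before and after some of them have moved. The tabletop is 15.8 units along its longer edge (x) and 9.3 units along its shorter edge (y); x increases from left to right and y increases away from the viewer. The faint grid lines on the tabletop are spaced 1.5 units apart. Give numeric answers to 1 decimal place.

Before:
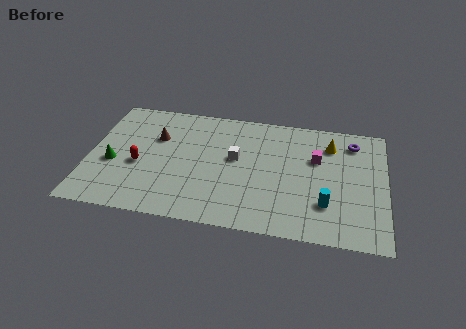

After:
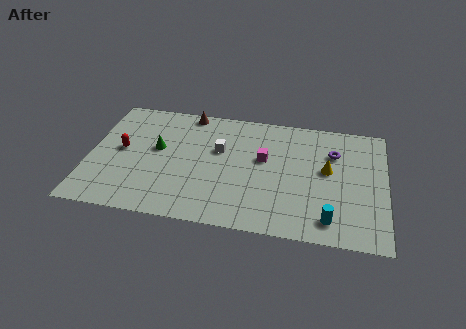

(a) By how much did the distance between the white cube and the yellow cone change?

+0.5

The distance was about 5.3 in the first image and 5.8 in the second, so they moved 0.5 units further apart.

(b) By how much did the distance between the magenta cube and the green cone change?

-5.3

The distance was about 11.0 in the first image and 5.7 in the second, so they moved 5.3 units closer together.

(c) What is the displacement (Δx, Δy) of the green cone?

(2.3, 1.5)

From the two frames, the green cone sits at roughly (1.3, 3.8) before and (3.6, 5.3) after.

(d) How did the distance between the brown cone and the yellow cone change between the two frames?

-1.1

They were about 9.4 units apart before and 8.3 after — 1.1 units closer together.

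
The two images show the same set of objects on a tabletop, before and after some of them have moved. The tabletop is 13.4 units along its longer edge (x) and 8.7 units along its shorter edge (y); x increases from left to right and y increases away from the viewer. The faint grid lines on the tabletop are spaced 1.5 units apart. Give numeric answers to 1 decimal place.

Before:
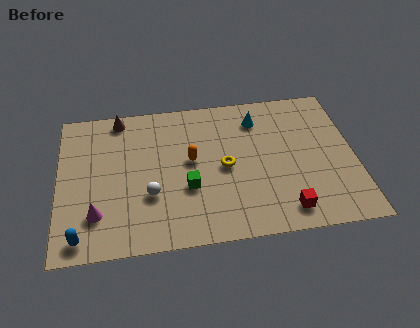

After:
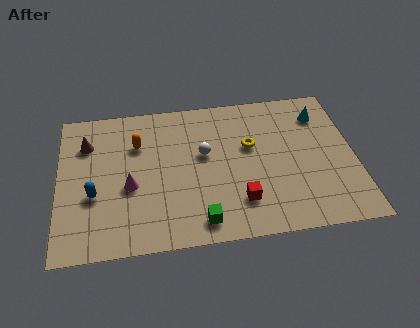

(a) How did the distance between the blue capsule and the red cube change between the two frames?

-2.5

The distance was about 9.1 in the first image and 6.6 in the second, so they moved 2.5 units closer together.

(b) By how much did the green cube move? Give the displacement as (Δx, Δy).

(0.5, -2.0)

The green cube started near (5.8, 3.2) and ended near (6.3, 1.2).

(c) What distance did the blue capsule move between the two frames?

2.4

From (1.0, 1.0) to (1.6, 3.3), the blue capsule covered √(0.6² + 2.3²) ≈ 2.4 units.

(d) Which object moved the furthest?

the white sphere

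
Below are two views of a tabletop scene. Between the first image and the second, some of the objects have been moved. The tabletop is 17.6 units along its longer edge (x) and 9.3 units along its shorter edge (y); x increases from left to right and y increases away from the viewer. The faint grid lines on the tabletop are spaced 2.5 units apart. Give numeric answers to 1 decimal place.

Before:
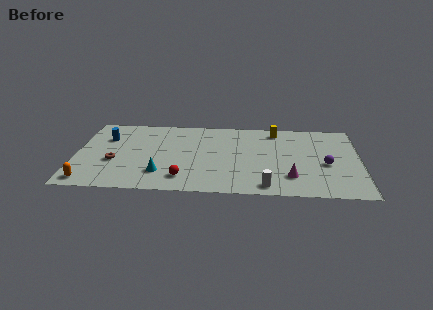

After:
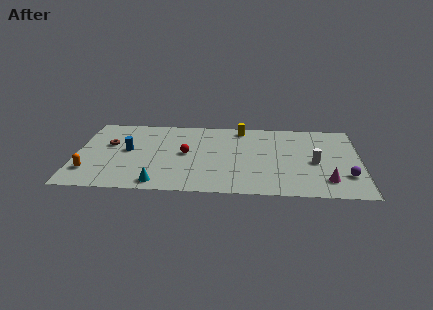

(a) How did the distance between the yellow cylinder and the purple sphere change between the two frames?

+3.5

They were about 5.1 units apart before and 8.6 after — 3.5 units further apart.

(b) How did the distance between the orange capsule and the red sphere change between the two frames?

+0.6

They were about 5.8 units apart before and 6.4 after — 0.6 units further apart.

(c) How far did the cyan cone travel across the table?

1.2

From (5.3, 2.3) to (5.2, 1.1), the cyan cone covered √(0.1² + 1.2²) ≈ 1.2 units.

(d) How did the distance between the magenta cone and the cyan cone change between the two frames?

+2.3

They were about 8.0 units apart before and 10.3 after — 2.3 units further apart.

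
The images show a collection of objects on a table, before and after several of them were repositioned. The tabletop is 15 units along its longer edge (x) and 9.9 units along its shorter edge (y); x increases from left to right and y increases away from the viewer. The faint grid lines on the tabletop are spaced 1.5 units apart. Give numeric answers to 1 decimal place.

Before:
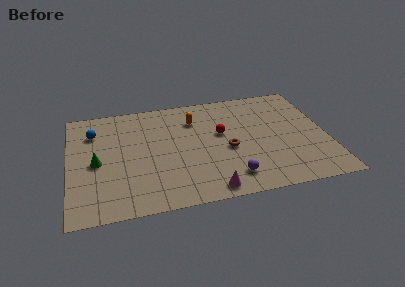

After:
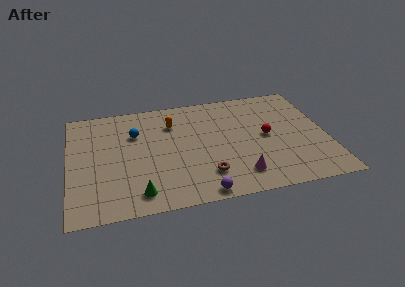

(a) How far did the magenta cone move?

2.0

The magenta cone was near (7.9, 1.0) before and (9.7, 1.9) after, so it travelled √(1.8² + 0.9²) ≈ 2.0 units.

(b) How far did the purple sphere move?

2.1

The purple sphere was near (9.2, 1.8) before and (7.4, 0.8) after, so it travelled √(1.8² + 1.0²) ≈ 2.1 units.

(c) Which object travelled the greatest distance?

the green cone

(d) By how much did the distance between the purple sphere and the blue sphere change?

-2.6

Before: roughly 9.5 units apart; after: 6.9. That's 2.6 units closer together.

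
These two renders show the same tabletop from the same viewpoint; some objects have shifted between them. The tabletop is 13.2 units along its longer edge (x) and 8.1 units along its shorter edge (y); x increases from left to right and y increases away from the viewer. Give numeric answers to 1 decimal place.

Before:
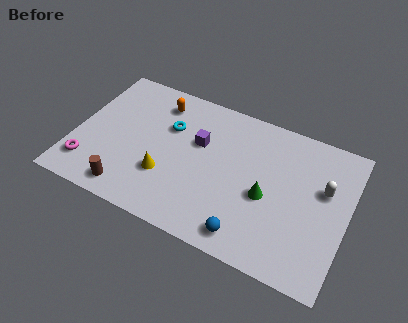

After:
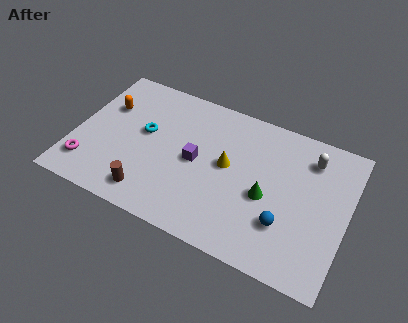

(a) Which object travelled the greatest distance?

the yellow cone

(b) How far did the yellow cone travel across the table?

3.3

From (4.6, 2.6) to (7.4, 4.4), the yellow cone covered √(2.8² + 1.8²) ≈ 3.3 units.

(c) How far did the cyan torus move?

1.4

The cyan torus was near (4.4, 5.4) before and (3.3, 4.6) after, so it travelled √(1.1² + 0.8²) ≈ 1.4 units.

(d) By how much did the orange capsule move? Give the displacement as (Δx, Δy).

(-2.4, -1.2)

The orange capsule started near (3.7, 6.6) and ended near (1.3, 5.4).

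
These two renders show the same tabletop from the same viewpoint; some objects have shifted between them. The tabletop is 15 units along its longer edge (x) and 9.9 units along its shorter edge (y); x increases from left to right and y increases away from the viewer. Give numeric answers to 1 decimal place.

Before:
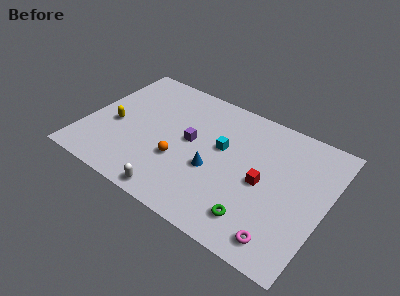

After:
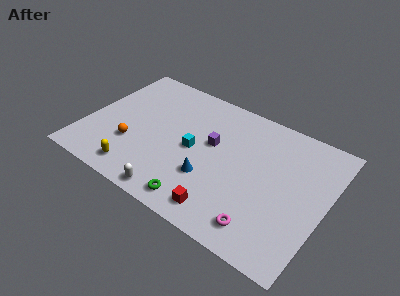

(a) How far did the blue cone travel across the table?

0.7

The blue cone was near (8.2, 3.9) before and (8.1, 3.2) after, so it travelled √(0.1² + 0.7²) ≈ 0.7 units.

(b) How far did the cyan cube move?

1.9

The cyan cube was near (8.4, 5.8) before and (6.8, 4.8) after, so it travelled √(1.6² + 1.0²) ≈ 1.9 units.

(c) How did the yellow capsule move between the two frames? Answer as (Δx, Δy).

(2.0, -2.8)

The yellow capsule started near (1.8, 4.2) and ended near (3.8, 1.4).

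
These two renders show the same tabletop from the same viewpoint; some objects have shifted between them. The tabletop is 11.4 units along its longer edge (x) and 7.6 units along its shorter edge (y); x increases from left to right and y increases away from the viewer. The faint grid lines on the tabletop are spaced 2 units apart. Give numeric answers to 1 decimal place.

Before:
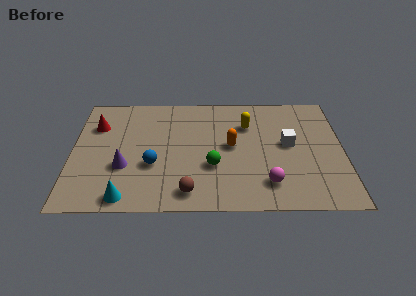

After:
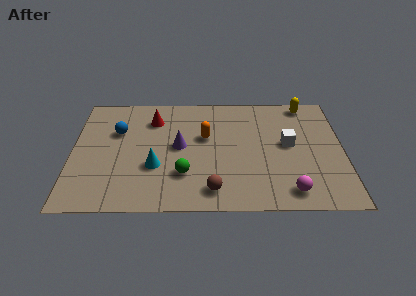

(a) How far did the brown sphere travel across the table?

1.0

The brown sphere was near (4.9, 1.1) before and (5.9, 1.2) after, so it travelled √(1.0² + 0.1²) ≈ 1.0 units.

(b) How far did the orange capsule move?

1.3

From (6.7, 4.0) to (5.6, 4.6), the orange capsule covered √(1.1² + 0.6²) ≈ 1.3 units.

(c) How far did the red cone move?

2.4

From (1.0, 5.4) to (3.4, 5.8), the red cone covered √(2.4² + 0.4²) ≈ 2.4 units.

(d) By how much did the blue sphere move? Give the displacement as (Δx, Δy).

(-1.5, 2.2)

The blue sphere started near (3.4, 2.8) and ended near (1.9, 5.0).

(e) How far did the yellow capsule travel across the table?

2.9

From (7.4, 5.4) to (9.9, 6.8), the yellow capsule covered √(2.5² + 1.4²) ≈ 2.9 units.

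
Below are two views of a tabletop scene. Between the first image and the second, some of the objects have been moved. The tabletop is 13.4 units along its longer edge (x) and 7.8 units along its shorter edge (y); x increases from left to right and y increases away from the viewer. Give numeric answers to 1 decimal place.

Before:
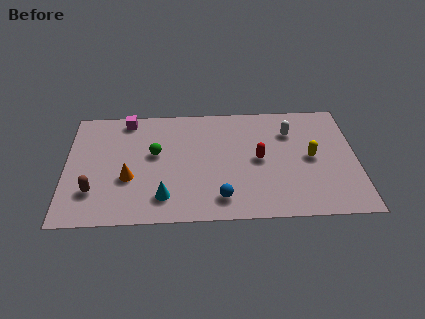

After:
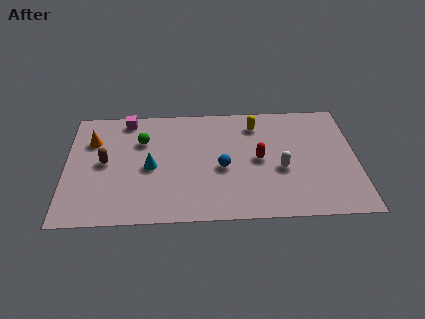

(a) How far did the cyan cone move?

2.1

The cyan cone moved from about (4.5, 1.6) to (3.9, 3.6), a distance of √(0.6² + 2.0²) ≈ 2.1.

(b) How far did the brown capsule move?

2.0

The brown capsule was near (1.3, 2.1) before and (1.8, 4.0) after, so it travelled √(0.5² + 1.9²) ≈ 2.0 units.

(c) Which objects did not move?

the red capsule and the magenta cube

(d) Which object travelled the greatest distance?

the yellow capsule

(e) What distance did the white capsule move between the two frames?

2.5

From (10.4, 5.7) to (9.9, 3.2), the white capsule covered √(0.5² + 2.5²) ≈ 2.5 units.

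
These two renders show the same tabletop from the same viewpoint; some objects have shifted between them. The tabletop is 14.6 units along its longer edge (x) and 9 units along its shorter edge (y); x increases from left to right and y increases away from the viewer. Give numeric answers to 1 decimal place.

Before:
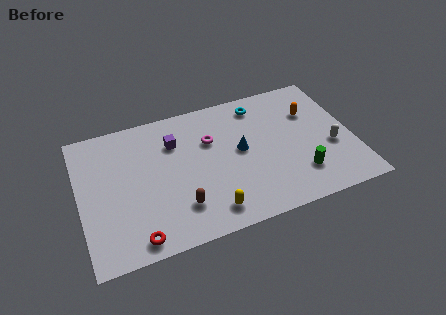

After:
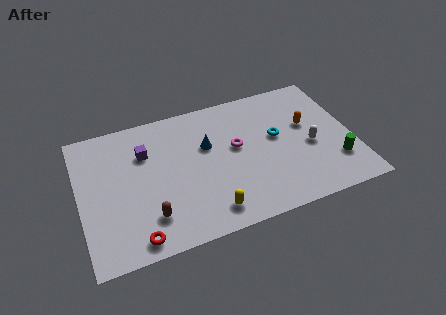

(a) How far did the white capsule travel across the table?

1.2

From (13.4, 3.5) to (12.3, 3.9), the white capsule covered √(1.1² + 0.4²) ≈ 1.2 units.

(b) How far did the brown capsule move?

1.6

From (5.1, 2.2) to (3.5, 2.1), the brown capsule covered √(1.6² + 0.1²) ≈ 1.6 units.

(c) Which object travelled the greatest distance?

the cyan torus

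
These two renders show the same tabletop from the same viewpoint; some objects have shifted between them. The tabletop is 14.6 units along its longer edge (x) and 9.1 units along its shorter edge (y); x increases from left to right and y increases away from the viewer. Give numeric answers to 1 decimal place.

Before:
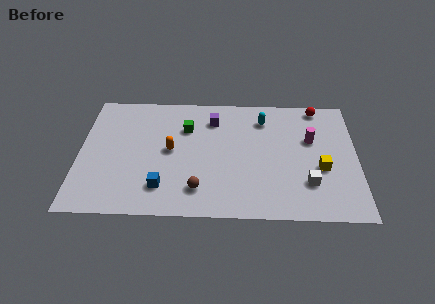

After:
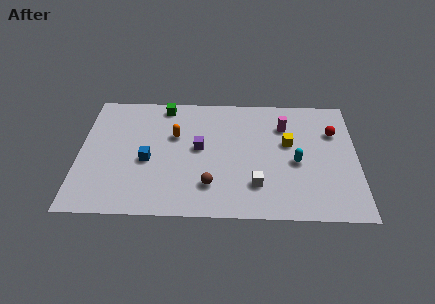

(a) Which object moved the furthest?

the cyan capsule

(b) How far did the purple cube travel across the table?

2.3

From (7.0, 7.1) to (6.3, 4.9), the purple cube covered √(0.7² + 2.2²) ≈ 2.3 units.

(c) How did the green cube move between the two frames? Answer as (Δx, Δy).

(-1.2, 1.7)

From the two frames, the green cube sits at roughly (5.6, 6.4) before and (4.4, 8.1) after.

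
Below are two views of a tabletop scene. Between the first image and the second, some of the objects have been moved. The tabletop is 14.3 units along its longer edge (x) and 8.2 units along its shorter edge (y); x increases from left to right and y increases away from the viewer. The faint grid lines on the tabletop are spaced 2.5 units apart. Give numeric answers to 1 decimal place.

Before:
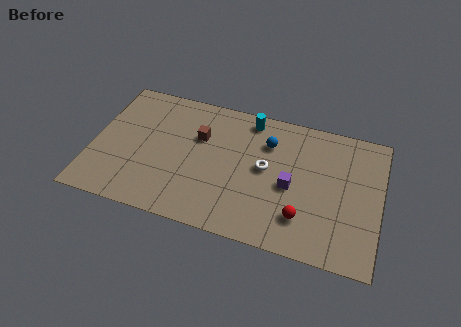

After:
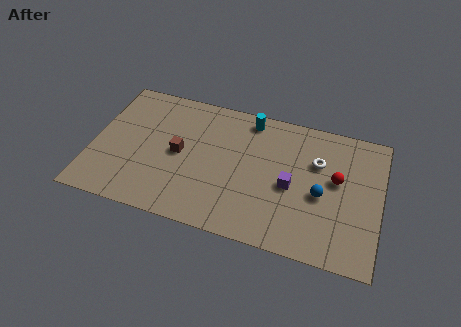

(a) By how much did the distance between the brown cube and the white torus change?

+3.4

Before: roughly 3.5 units apart; after: 6.9. That's 3.4 units further apart.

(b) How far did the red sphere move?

3.1

The red sphere was near (10.6, 2.0) before and (12.1, 4.7) after, so it travelled √(1.5² + 2.7²) ≈ 3.1 units.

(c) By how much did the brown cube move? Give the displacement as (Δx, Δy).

(-0.9, -1.3)

From the two frames, the brown cube sits at roughly (5.2, 5.4) before and (4.3, 4.1) after.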